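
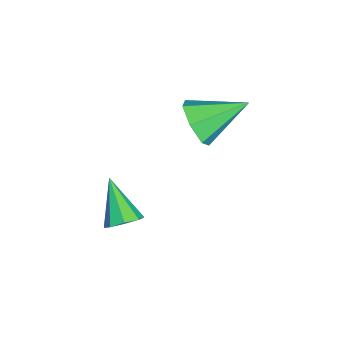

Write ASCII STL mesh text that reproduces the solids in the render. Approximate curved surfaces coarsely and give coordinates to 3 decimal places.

solid 
facet normal 0.221 -0.874 -0.433
outer loop
vertex -0.254 2.32 2.154
vertex -0.937 2.446 1.551
vertex -0.057 2.703 1.482
endloop
endfacet
facet normal 0.770 0.431 0.471
outer loop
vertex -0.254 2.32 2.154
vertex -0.057 2.703 1.482
vertex -1.343 4.054 2.349
endloop
endfacet
facet normal 0.221 -0.874 -0.433
outer loop
vertex -0.057 2.703 1.482
vertex -0.937 2.446 1.551
vertex -0.523 2.892 0.862
endloop
endfacet
facet normal 0.622 0.746 -0.240
outer loop
vertex -0.057 2.703 1.482
vertex -0.523 2.892 0.862
vertex -1.343 4.054 2.349
endloop
endfacet
facet normal 0.220 -0.874 -0.433
outer loop
vertex -0.523 2.892 0.862
vertex -0.937 2.446 1.551
vertex -1.301 2.746 0.761
endloop
endfacet
facet normal -0.062 0.770 -0.636
outer loop
vertex -0.523 2.892 0.862
vertex -1.301 2.746 0.761
vertex -1.343 4.054 2.349
endloop
endfacet
facet normal 0.219 -0.874 -0.433
outer loop
vertex -1.301 2.746 0.761
vertex -0.937 2.446 1.551
vertex -1.806 2.374 1.256
endloop
endfacet
facet normal -0.768 0.484 -0.419
outer loop
vertex -1.301 2.746 0.761
vertex -1.806 2.374 1.256
vertex -1.343 4.054 2.349
endloop
endfacet
facet normal 0.220 -0.874 -0.434
outer loop
vertex -1.806 2.374 1.256
vertex -0.937 2.446 1.551
vertex -1.656 2.056 1.972
endloop
endfacet
facet normal -0.963 0.104 0.248
outer loop
vertex -1.806 2.374 1.256
vertex -1.656 2.056 1.972
vertex -1.343 4.054 2.349
endloop
endfacet
facet normal 0.221 -0.874 -0.433
outer loop
vertex -1.656 2.056 1.972
vertex -0.937 2.446 1.551
vertex -0.966 2.032 2.372
endloop
endfacet
facet normal -0.502 -0.084 0.861
outer loop
vertex -1.656 2.056 1.972
vertex -0.966 2.032 2.372
vertex -1.343 4.054 2.349
endloop
endfacet
facet normal 0.221 -0.874 -0.433
outer loop
vertex -0.966 2.032 2.372
vertex -0.937 2.446 1.551
vertex -0.254 2.32 2.154
endloop
endfacet
facet normal 0.270 0.061 0.961
outer loop
vertex -0.966 2.032 2.372
vertex -0.254 2.32 2.154
vertex -1.343 4.054 2.349
endloop
endfacet
facet normal 0.658 0.342 -0.671
outer loop
vertex 1.027 -0.053 -2.117
vertex 0.559 0.33 -2.381
vertex 1.008 0.404 -1.903
endloop
endfacet
facet normal 0.486 -0.354 0.799
outer loop
vertex 1.027 -0.053 -2.117
vertex 1.008 0.404 -1.903
vertex -0.559 -0.25 -1.239
endloop
endfacet
facet normal 0.658 0.341 -0.671
outer loop
vertex 1.008 0.404 -1.903
vertex 0.559 0.33 -2.381
vertex 0.726 0.818 -1.969
endloop
endfacet
facet normal 0.254 0.319 0.913
outer loop
vertex 1.008 0.404 -1.903
vertex 0.726 0.818 -1.969
vertex -0.559 -0.25 -1.239
endloop
endfacet
facet normal 0.658 0.342 -0.671
outer loop
vertex 0.726 0.818 -1.969
vertex 0.559 0.33 -2.381
vertex 0.346 0.946 -2.276
endloop
endfacet
facet normal -0.257 0.737 0.625
outer loop
vertex 0.726 0.818 -1.969
vertex 0.346 0.946 -2.276
vertex -0.559 -0.25 -1.239
endloop
endfacet
facet normal 0.658 0.342 -0.671
outer loop
vertex 0.346 0.946 -2.276
vertex 0.559 0.33 -2.381
vertex 0.091 0.714 -2.644
endloop
endfacet
facet normal -0.747 0.656 0.104
outer loop
vertex 0.346 0.946 -2.276
vertex 0.091 0.714 -2.644
vertex -0.559 -0.25 -1.239
endloop
endfacet
facet normal 0.657 0.341 -0.672
outer loop
vertex 0.091 0.714 -2.644
vertex 0.559 0.33 -2.381
vertex 0.11 0.256 -2.858
endloop
endfacet
facet normal -0.930 0.123 -0.346
outer loop
vertex 0.091 0.714 -2.644
vertex 0.11 0.256 -2.858
vertex -0.559 -0.25 -1.239
endloop
endfacet
facet normal 0.657 0.343 -0.672
outer loop
vertex 0.11 0.256 -2.858
vertex 0.559 0.33 -2.381
vertex 0.392 -0.157 -2.793
endloop
endfacet
facet normal -0.698 -0.549 -0.460
outer loop
vertex 0.11 0.256 -2.858
vertex 0.392 -0.157 -2.793
vertex -0.559 -0.25 -1.239
endloop
endfacet
facet normal 0.658 0.342 -0.671
outer loop
vertex 0.392 -0.157 -2.793
vertex 0.559 0.33 -2.381
vertex 0.772 -0.286 -2.486
endloop
endfacet
facet normal -0.188 -0.967 -0.173
outer loop
vertex 0.392 -0.157 -2.793
vertex 0.772 -0.286 -2.486
vertex -0.559 -0.25 -1.239
endloop
endfacet
facet normal 0.658 0.342 -0.671
outer loop
vertex 0.772 -0.286 -2.486
vertex 0.559 0.33 -2.381
vertex 1.027 -0.053 -2.117
endloop
endfacet
facet normal 0.304 -0.886 0.350
outer loop
vertex 0.772 -0.286 -2.486
vertex 1.027 -0.053 -2.117
vertex -0.559 -0.25 -1.239
endloop
endfacet

endsolid


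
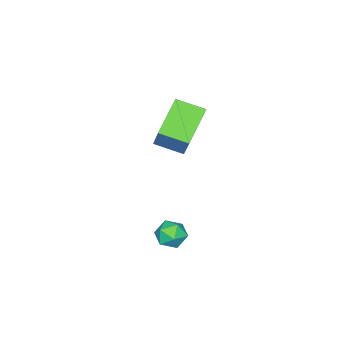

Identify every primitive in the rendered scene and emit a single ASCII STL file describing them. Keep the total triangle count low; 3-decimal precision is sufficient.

solid 
facet normal -0.392 -0.436 -0.810
outer loop
vertex -4.892 -1.462 3.061
vertex -5.403 -0.199 2.628
vertex -3.146 -1.111 2.026
endloop
endfacet
facet normal 0.357 -0.883 0.303
outer loop
vertex -2.437 -0.321 3.492
vertex -4.892 -1.462 3.061
vertex -3.146 -1.111 2.026
endloop
endfacet
facet normal -0.392 -0.436 -0.810
outer loop
vertex -3.146 -1.111 2.026
vertex -5.403 -0.199 2.628
vertex -3.657 0.152 1.593
endloop
endfacet
facet normal 0.848 0.171 -0.502
outer loop
vertex -3.657 0.152 1.593
vertex -2.437 -0.321 3.492
vertex -3.146 -1.111 2.026
endloop
endfacet
facet normal -0.848 -0.171 0.502
outer loop
vertex -4.892 -1.462 3.061
vertex -4.694 0.591 4.094
vertex -5.403 -0.199 2.628
endloop
endfacet
facet normal 0.357 -0.883 0.303
outer loop
vertex -4.183 -0.672 4.527
vertex -4.892 -1.462 3.061
vertex -2.437 -0.321 3.492
endloop
endfacet
facet normal -0.848 -0.171 0.502
outer loop
vertex -4.183 -0.672 4.527
vertex -4.694 0.591 4.094
vertex -4.892 -1.462 3.061
endloop
endfacet
facet normal -0.357 0.883 -0.303
outer loop
vertex -5.403 -0.199 2.628
vertex -4.694 0.591 4.094
vertex -3.657 0.152 1.593
endloop
endfacet
facet normal 0.848 0.171 -0.502
outer loop
vertex -2.948 0.942 3.059
vertex -2.437 -0.321 3.492
vertex -3.657 0.152 1.593
endloop
endfacet
facet normal -0.357 0.883 -0.303
outer loop
vertex -3.657 0.152 1.593
vertex -4.694 0.591 4.094
vertex -2.948 0.942 3.059
endloop
endfacet
facet normal 0.392 0.436 0.810
outer loop
vertex -2.948 0.942 3.059
vertex -4.183 -0.672 4.527
vertex -2.437 -0.321 3.492
endloop
endfacet
facet normal 0.392 0.436 0.810
outer loop
vertex -4.694 0.591 4.094
vertex -4.183 -0.672 4.527
vertex -2.948 0.942 3.059
endloop
endfacet
facet normal -0.593 0.586 0.552
outer loop
vertex 0.733 3.534 0.686
vertex 0.3 2.936 0.855
vertex 0.888 3.115 1.297
endloop
endfacet
facet normal 0.077 0.831 0.551
outer loop
vertex 0.733 3.534 0.686
vertex 0.888 3.115 1.297
vertex 1.45 3.358 0.852
endloop
endfacet
facet normal 0.264 0.956 -0.127
outer loop
vertex 0.733 3.534 0.686
vertex 1.45 3.358 0.852
vertex 1.21 3.329 0.135
endloop
endfacet
facet normal -0.290 0.788 -0.544
outer loop
vertex 0.733 3.534 0.686
vertex 1.21 3.329 0.135
vertex 0.499 3.069 0.137
endloop
endfacet
facet normal -0.820 0.559 -0.124
outer loop
vertex 0.733 3.534 0.686
vertex 0.499 3.069 0.137
vertex 0.3 2.936 0.855
endloop
endfacet
facet normal 0.501 0.317 0.806
outer loop
vertex 1.45 3.358 0.852
vertex 0.888 3.115 1.297
vertex 1.461 2.651 1.123
endloop
endfacet
facet normal -0.583 -0.081 0.808
outer loop
vertex 0.888 3.115 1.297
vertex 0.3 2.936 0.855
vertex 0.75 2.391 1.125
endloop
endfacet
facet normal -0.950 -0.125 -0.286
outer loop
vertex 0.3 2.936 0.855
vertex 0.499 3.069 0.137
vertex 0.51 2.362 0.408
endloop
endfacet
facet normal -0.093 0.247 -0.965
outer loop
vertex 0.499 3.069 0.137
vertex 1.21 3.329 0.135
vertex 1.072 2.605 -0.037
endloop
endfacet
facet normal 0.804 0.520 -0.290
outer loop
vertex 1.21 3.329 0.135
vertex 1.45 3.358 0.852
vertex 1.66 2.784 0.405
endloop
endfacet
facet normal 0.290 -0.788 0.544
outer loop
vertex 1.227 2.186 0.574
vertex 1.461 2.651 1.123
vertex 0.75 2.391 1.125
endloop
endfacet
facet normal -0.264 -0.956 0.127
outer loop
vertex 1.227 2.186 0.574
vertex 0.75 2.391 1.125
vertex 0.51 2.362 0.408
endloop
endfacet
facet normal -0.077 -0.831 -0.551
outer loop
vertex 1.227 2.186 0.574
vertex 0.51 2.362 0.408
vertex 1.072 2.605 -0.037
endloop
endfacet
facet normal 0.593 -0.586 -0.552
outer loop
vertex 1.227 2.186 0.574
vertex 1.072 2.605 -0.037
vertex 1.66 2.784 0.405
endloop
endfacet
facet normal 0.820 -0.559 0.124
outer loop
vertex 1.227 2.186 0.574
vertex 1.66 2.784 0.405
vertex 1.461 2.651 1.123
endloop
endfacet
facet normal 0.093 -0.247 0.965
outer loop
vertex 0.75 2.391 1.125
vertex 1.461 2.651 1.123
vertex 0.888 3.115 1.297
endloop
endfacet
facet normal -0.804 -0.520 0.290
outer loop
vertex 0.51 2.362 0.408
vertex 0.75 2.391 1.125
vertex 0.3 2.936 0.855
endloop
endfacet
facet normal -0.501 -0.317 -0.806
outer loop
vertex 1.072 2.605 -0.037
vertex 0.51 2.362 0.408
vertex 0.499 3.069 0.137
endloop
endfacet
facet normal 0.583 0.081 -0.808
outer loop
vertex 1.66 2.784 0.405
vertex 1.072 2.605 -0.037
vertex 1.21 3.329 0.135
endloop
endfacet
facet normal 0.950 0.125 0.286
outer loop
vertex 1.461 2.651 1.123
vertex 1.66 2.784 0.405
vertex 1.45 3.358 0.852
endloop
endfacet

endsolid


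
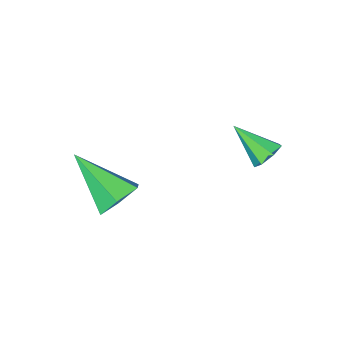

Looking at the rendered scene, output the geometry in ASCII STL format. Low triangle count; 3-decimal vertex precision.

solid 
facet normal -0.266 0.756 -0.598
outer loop
vertex -1.918 1.399 0.632
vertex -2.376 1.169 0.545
vertex -2.249 1.508 0.917
endloop
endfacet
facet normal 0.676 0.321 0.663
outer loop
vertex -1.918 1.399 0.632
vertex -2.249 1.508 0.917
vertex -2.024 0.171 1.335
endloop
endfacet
facet normal -0.265 0.756 -0.598
outer loop
vertex -2.249 1.508 0.917
vertex -2.376 1.169 0.545
vertex -2.676 1.362 0.922
endloop
endfacet
facet normal -0.086 0.284 0.955
outer loop
vertex -2.249 1.508 0.917
vertex -2.676 1.362 0.922
vertex -2.024 0.171 1.335
endloop
endfacet
facet normal -0.266 0.755 -0.599
outer loop
vertex -2.676 1.362 0.922
vertex -2.376 1.169 0.545
vertex -2.877 1.07 0.643
endloop
endfacet
facet normal -0.716 -0.156 0.680
outer loop
vertex -2.676 1.362 0.922
vertex -2.877 1.07 0.643
vertex -2.024 0.171 1.335
endloop
endfacet
facet normal -0.266 0.755 -0.600
outer loop
vertex -2.877 1.07 0.643
vertex -2.376 1.169 0.545
vertex -2.7 0.852 0.29
endloop
endfacet
facet normal -0.741 -0.670 0.042
outer loop
vertex -2.877 1.07 0.643
vertex -2.7 0.852 0.29
vertex -2.024 0.171 1.335
endloop
endfacet
facet normal -0.267 0.755 -0.600
outer loop
vertex -2.7 0.852 0.29
vertex -2.376 1.169 0.545
vertex -2.279 0.872 0.128
endloop
endfacet
facet normal -0.141 -0.869 -0.475
outer loop
vertex -2.7 0.852 0.29
vertex -2.279 0.872 0.128
vertex -2.024 0.171 1.335
endloop
endfacet
facet normal -0.266 0.755 -0.600
outer loop
vertex -2.279 0.872 0.128
vertex -2.376 1.169 0.545
vertex -1.931 1.116 0.281
endloop
endfacet
facet normal 0.635 -0.602 -0.484
outer loop
vertex -2.279 0.872 0.128
vertex -1.931 1.116 0.281
vertex -2.024 0.171 1.335
endloop
endfacet
facet normal -0.265 0.755 -0.599
outer loop
vertex -1.931 1.116 0.281
vertex -2.376 1.169 0.545
vertex -1.918 1.399 0.632
endloop
endfacet
facet normal 0.997 -0.073 0.022
outer loop
vertex -1.931 1.116 0.281
vertex -1.918 1.399 0.632
vertex -2.024 0.171 1.335
endloop
endfacet
facet normal -0.179 0.791 -0.585
outer loop
vertex 1.234 -1.458 -1.584
vertex 0.891 -1.113 -1.013
vertex 1.628 -1.023 -1.117
endloop
endfacet
facet normal 0.845 -0.442 -0.301
outer loop
vertex 1.234 -1.458 -1.584
vertex 1.628 -1.023 -1.117
vertex 1.229 -2.607 0.093
endloop
endfacet
facet normal -0.179 0.790 -0.586
outer loop
vertex 1.628 -1.023 -1.117
vertex 0.891 -1.113 -1.013
vertex 1.285 -0.678 -0.547
endloop
endfacet
facet normal 0.882 0.125 0.455
outer loop
vertex 1.628 -1.023 -1.117
vertex 1.285 -0.678 -0.547
vertex 1.229 -2.607 0.093
endloop
endfacet
facet normal -0.180 0.790 -0.586
outer loop
vertex 1.285 -0.678 -0.547
vertex 0.891 -1.113 -1.013
vertex 0.547 -0.768 -0.442
endloop
endfacet
facet normal 0.097 0.311 0.946
outer loop
vertex 1.285 -0.678 -0.547
vertex 0.547 -0.768 -0.442
vertex 1.229 -2.607 0.093
endloop
endfacet
facet normal -0.179 0.791 -0.586
outer loop
vertex 0.547 -0.768 -0.442
vertex 0.891 -1.113 -1.013
vertex 0.153 -1.203 -0.909
endloop
endfacet
facet normal -0.728 -0.072 0.681
outer loop
vertex 0.547 -0.768 -0.442
vertex 0.153 -1.203 -0.909
vertex 1.229 -2.607 0.093
endloop
endfacet
facet normal -0.179 0.791 -0.585
outer loop
vertex 0.153 -1.203 -0.909
vertex 0.891 -1.113 -1.013
vertex 0.496 -1.548 -1.48
endloop
endfacet
facet normal -0.766 -0.639 -0.074
outer loop
vertex 0.153 -1.203 -0.909
vertex 0.496 -1.548 -1.48
vertex 1.229 -2.607 0.093
endloop
endfacet
facet normal -0.179 0.791 -0.585
outer loop
vertex 0.496 -1.548 -1.48
vertex 0.891 -1.113 -1.013
vertex 1.234 -1.458 -1.584
endloop
endfacet
facet normal 0.021 -0.825 -0.565
outer loop
vertex 0.496 -1.548 -1.48
vertex 1.234 -1.458 -1.584
vertex 1.229 -2.607 0.093
endloop
endfacet

endsolid


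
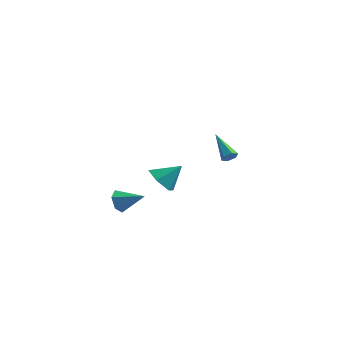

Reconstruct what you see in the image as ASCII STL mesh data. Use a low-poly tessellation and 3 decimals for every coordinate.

solid 
facet normal 0.598 -0.617 -0.512
outer loop
vertex 4.004 3.529 -1.105
vertex 3.557 3.302 -1.354
vertex 3.813 3.743 -1.586
endloop
endfacet
facet normal 0.575 0.808 0.131
outer loop
vertex 4.004 3.529 -1.105
vertex 3.813 3.743 -1.586
vertex 2.283 4.618 -0.266
endloop
endfacet
facet normal 0.598 -0.617 -0.512
outer loop
vertex 3.813 3.743 -1.586
vertex 3.557 3.302 -1.354
vertex 3.366 3.516 -1.835
endloop
endfacet
facet normal -0.067 0.794 -0.604
outer loop
vertex 3.813 3.743 -1.586
vertex 3.366 3.516 -1.835
vertex 2.283 4.618 -0.266
endloop
endfacet
facet normal 0.598 -0.617 -0.512
outer loop
vertex 3.366 3.516 -1.835
vertex 3.557 3.302 -1.354
vertex 3.11 3.075 -1.603
endloop
endfacet
facet normal -0.774 0.123 -0.621
outer loop
vertex 3.366 3.516 -1.835
vertex 3.11 3.075 -1.603
vertex 2.283 4.618 -0.266
endloop
endfacet
facet normal 0.598 -0.617 -0.511
outer loop
vertex 3.11 3.075 -1.603
vertex 3.557 3.302 -1.354
vertex 3.301 2.862 -1.122
endloop
endfacet
facet normal -0.840 -0.534 0.097
outer loop
vertex 3.11 3.075 -1.603
vertex 3.301 2.862 -1.122
vertex 2.283 4.618 -0.266
endloop
endfacet
facet normal 0.598 -0.617 -0.511
outer loop
vertex 3.301 2.862 -1.122
vertex 3.557 3.302 -1.354
vertex 3.748 3.089 -0.873
endloop
endfacet
facet normal -0.199 -0.520 0.831
outer loop
vertex 3.301 2.862 -1.122
vertex 3.748 3.089 -0.873
vertex 2.283 4.618 -0.266
endloop
endfacet
facet normal 0.598 -0.617 -0.511
outer loop
vertex 3.748 3.089 -0.873
vertex 3.557 3.302 -1.354
vertex 4.004 3.529 -1.105
endloop
endfacet
facet normal 0.509 0.151 0.848
outer loop
vertex 3.748 3.089 -0.873
vertex 4.004 3.529 -1.105
vertex 2.283 4.618 -0.266
endloop
endfacet
facet normal -0.667 -0.371 -0.646
outer loop
vertex 2.302 -4.986 0.182
vertex 1.606 -4.242 0.473
vertex 2.277 -4.057 -0.326
endloop
endfacet
facet normal 0.979 -0.076 -0.187
outer loop
vertex 2.302 -4.986 0.182
vertex 2.277 -4.057 -0.326
vertex 2.654 -3.658 1.487
endloop
endfacet
facet normal -0.667 -0.371 -0.646
outer loop
vertex 2.277 -4.057 -0.326
vertex 1.606 -4.242 0.473
vertex 1.581 -3.312 -0.036
endloop
endfacet
facet normal 0.641 0.711 -0.290
outer loop
vertex 2.277 -4.057 -0.326
vertex 1.581 -3.312 -0.036
vertex 2.654 -3.658 1.487
endloop
endfacet
facet normal -0.667 -0.371 -0.646
outer loop
vertex 1.581 -3.312 -0.036
vertex 1.606 -4.242 0.473
vertex 0.91 -3.497 0.764
endloop
endfacet
facet normal -0.003 0.975 0.223
outer loop
vertex 1.581 -3.312 -0.036
vertex 0.91 -3.497 0.764
vertex 2.654 -3.658 1.487
endloop
endfacet
facet normal -0.668 -0.372 -0.645
outer loop
vertex 0.91 -3.497 0.764
vertex 1.606 -4.242 0.473
vertex 0.936 -4.427 1.273
endloop
endfacet
facet normal -0.306 0.450 0.839
outer loop
vertex 0.91 -3.497 0.764
vertex 0.936 -4.427 1.273
vertex 2.654 -3.658 1.487
endloop
endfacet
facet normal -0.667 -0.372 -0.645
outer loop
vertex 0.936 -4.427 1.273
vertex 1.606 -4.242 0.473
vertex 1.632 -5.171 0.982
endloop
endfacet
facet normal 0.034 -0.337 0.941
outer loop
vertex 0.936 -4.427 1.273
vertex 1.632 -5.171 0.982
vertex 2.654 -3.658 1.487
endloop
endfacet
facet normal -0.667 -0.372 -0.645
outer loop
vertex 1.632 -5.171 0.982
vertex 1.606 -4.242 0.473
vertex 2.302 -4.986 0.182
endloop
endfacet
facet normal 0.676 -0.600 0.428
outer loop
vertex 1.632 -5.171 0.982
vertex 2.302 -4.986 0.182
vertex 2.654 -3.658 1.487
endloop
endfacet
facet normal -0.917 -0.017 -0.398
outer loop
vertex -0.821 -3.94 -2.778
vertex -1.13 -3.644 -2.078
vertex -0.884 -3.13 -2.668
endloop
endfacet
facet normal 0.714 0.148 -0.684
outer loop
vertex -0.821 -3.94 -2.778
vertex -0.884 -3.13 -2.668
vertex 0.43 -3.616 -1.402
endloop
endfacet
facet normal -0.918 -0.016 -0.397
outer loop
vertex -0.884 -3.13 -2.668
vertex -1.13 -3.644 -2.078
vertex -1.192 -2.834 -1.968
endloop
endfacet
facet normal 0.473 0.867 -0.158
outer loop
vertex -0.884 -3.13 -2.668
vertex -1.192 -2.834 -1.968
vertex 0.43 -3.616 -1.402
endloop
endfacet
facet normal -0.918 -0.016 -0.397
outer loop
vertex -1.192 -2.834 -1.968
vertex -1.13 -3.644 -2.078
vertex -1.438 -3.348 -1.378
endloop
endfacet
facet normal 0.113 0.725 0.679
outer loop
vertex -1.192 -2.834 -1.968
vertex -1.438 -3.348 -1.378
vertex 0.43 -3.616 -1.402
endloop
endfacet
facet normal -0.918 -0.016 -0.397
outer loop
vertex -1.438 -3.348 -1.378
vertex -1.13 -3.644 -2.078
vertex -1.376 -4.158 -1.488
endloop
endfacet
facet normal -0.007 -0.135 0.991
outer loop
vertex -1.438 -3.348 -1.378
vertex -1.376 -4.158 -1.488
vertex 0.43 -3.616 -1.402
endloop
endfacet
facet normal -0.917 -0.017 -0.398
outer loop
vertex -1.376 -4.158 -1.488
vertex -1.13 -3.644 -2.078
vertex -1.067 -4.454 -2.188
endloop
endfacet
facet normal 0.234 -0.854 0.465
outer loop
vertex -1.376 -4.158 -1.488
vertex -1.067 -4.454 -2.188
vertex 0.43 -3.616 -1.402
endloop
endfacet
facet normal -0.917 -0.017 -0.398
outer loop
vertex -1.067 -4.454 -2.188
vertex -1.13 -3.644 -2.078
vertex -0.821 -3.94 -2.778
endloop
endfacet
facet normal 0.595 -0.712 -0.373
outer loop
vertex -1.067 -4.454 -2.188
vertex -0.821 -3.94 -2.778
vertex 0.43 -3.616 -1.402
endloop
endfacet

endsolid


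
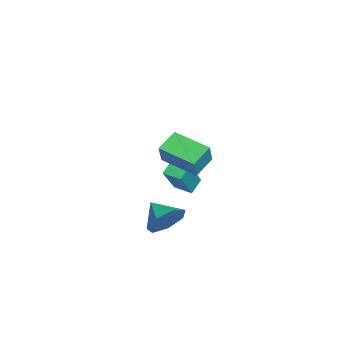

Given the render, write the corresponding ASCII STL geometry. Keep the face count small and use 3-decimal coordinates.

solid 
facet normal 0.726 0.492 -0.481
outer loop
vertex 4.286 -4.018 -0.957
vertex 3.627 -3.57 -1.493
vertex 4.0 -3.297 -0.651
endloop
endfacet
facet normal 0.081 -0.362 0.929
outer loop
vertex 4.286 -4.018 -0.957
vertex 4.0 -3.297 -0.651
vertex 2.713 -4.19 -0.887
endloop
endfacet
facet normal 0.725 0.492 -0.481
outer loop
vertex 4.0 -3.297 -0.651
vertex 3.627 -3.57 -1.493
vertex 3.433 -2.782 -0.979
endloop
endfacet
facet normal -0.325 0.226 0.918
outer loop
vertex 4.0 -3.297 -0.651
vertex 3.433 -2.782 -0.979
vertex 2.713 -4.19 -0.887
endloop
endfacet
facet normal 0.726 0.492 -0.481
outer loop
vertex 3.433 -2.782 -0.979
vertex 3.627 -3.57 -1.493
vertex 3.012 -2.86 -1.694
endloop
endfacet
facet normal -0.796 0.435 0.421
outer loop
vertex 3.433 -2.782 -0.979
vertex 3.012 -2.86 -1.694
vertex 2.713 -4.19 -0.887
endloop
endfacet
facet normal 0.726 0.493 -0.480
outer loop
vertex 3.012 -2.86 -1.694
vertex 3.627 -3.57 -1.493
vertex 3.055 -3.472 -2.257
endloop
endfacet
facet normal -0.976 0.105 -0.189
outer loop
vertex 3.012 -2.86 -1.694
vertex 3.055 -3.472 -2.257
vertex 2.713 -4.19 -0.887
endloop
endfacet
facet normal 0.726 0.492 -0.480
outer loop
vertex 3.055 -3.472 -2.257
vertex 3.627 -3.57 -1.493
vertex 3.528 -4.158 -2.245
endloop
endfacet
facet normal -0.731 -0.512 -0.451
outer loop
vertex 3.055 -3.472 -2.257
vertex 3.528 -4.158 -2.245
vertex 2.713 -4.19 -0.887
endloop
endfacet
facet normal 0.725 0.493 -0.481
outer loop
vertex 3.528 -4.158 -2.245
vertex 3.627 -3.57 -1.493
vertex 4.076 -4.4 -1.667
endloop
endfacet
facet normal -0.244 -0.955 -0.169
outer loop
vertex 3.528 -4.158 -2.245
vertex 4.076 -4.4 -1.667
vertex 2.713 -4.19 -0.887
endloop
endfacet
facet normal 0.726 0.493 -0.480
outer loop
vertex 4.076 -4.4 -1.667
vertex 3.627 -3.57 -1.493
vertex 4.286 -4.018 -0.957
endloop
endfacet
facet normal 0.117 -0.889 0.444
outer loop
vertex 4.076 -4.4 -1.667
vertex 4.286 -4.018 -0.957
vertex 2.713 -4.19 -0.887
endloop
endfacet
facet normal -0.557 -0.819 0.137
outer loop
vertex -1.018 -3.516 -1.189
vertex -1.526 -3.078 -0.635
vertex -2.24 -2.947 -2.76
endloop
endfacet
facet normal 0.584 -0.504 -0.637
outer loop
vertex -1.734 -2.202 -2.885
vertex -1.018 -3.516 -1.189
vertex -2.24 -2.947 -2.76
endloop
endfacet
facet normal -0.556 -0.820 0.136
outer loop
vertex -2.24 -2.947 -2.76
vertex -1.526 -3.078 -0.635
vertex -2.749 -2.51 -2.206
endloop
endfacet
facet normal -0.591 0.274 -0.759
outer loop
vertex -2.749 -2.51 -2.206
vertex -1.734 -2.202 -2.885
vertex -2.24 -2.947 -2.76
endloop
endfacet
facet normal 0.591 -0.274 0.759
outer loop
vertex -1.018 -3.516 -1.189
vertex -1.02 -2.333 -0.76
vertex -1.526 -3.078 -0.635
endloop
endfacet
facet normal 0.584 -0.504 -0.637
outer loop
vertex -0.511 -2.77 -1.314
vertex -1.018 -3.516 -1.189
vertex -1.734 -2.202 -2.885
endloop
endfacet
facet normal 0.591 -0.274 0.759
outer loop
vertex -0.511 -2.77 -1.314
vertex -1.02 -2.333 -0.76
vertex -1.018 -3.516 -1.189
endloop
endfacet
facet normal -0.584 0.504 0.637
outer loop
vertex -1.526 -3.078 -0.635
vertex -1.02 -2.333 -0.76
vertex -2.749 -2.51 -2.206
endloop
endfacet
facet normal -0.591 0.274 -0.759
outer loop
vertex -2.242 -1.764 -2.331
vertex -1.734 -2.202 -2.885
vertex -2.749 -2.51 -2.206
endloop
endfacet
facet normal -0.584 0.504 0.637
outer loop
vertex -2.749 -2.51 -2.206
vertex -1.02 -2.333 -0.76
vertex -2.242 -1.764 -2.331
endloop
endfacet
facet normal 0.557 0.819 -0.137
outer loop
vertex -2.242 -1.764 -2.331
vertex -0.511 -2.77 -1.314
vertex -1.734 -2.202 -2.885
endloop
endfacet
facet normal 0.556 0.820 -0.136
outer loop
vertex -1.02 -2.333 -0.76
vertex -0.511 -2.77 -1.314
vertex -2.242 -1.764 -2.331
endloop
endfacet
facet normal -0.623 0.602 0.500
outer loop
vertex 2.676 -3.19 3.228
vertex 3.651 -1.817 2.789
vertex 1.999 -3.037 2.2
endloop
endfacet
facet normal -0.561 -0.789 0.252
outer loop
vertex 2.709 -3.723 1.631
vertex 2.676 -3.19 3.228
vertex 1.999 -3.037 2.2
endloop
endfacet
facet normal -0.623 0.602 0.500
outer loop
vertex 1.999 -3.037 2.2
vertex 3.651 -1.817 2.789
vertex 2.974 -1.664 1.762
endloop
endfacet
facet normal -0.546 0.123 -0.829
outer loop
vertex 2.974 -1.664 1.762
vertex 2.709 -3.723 1.631
vertex 1.999 -3.037 2.2
endloop
endfacet
facet normal 0.546 -0.123 0.829
outer loop
vertex 2.676 -3.19 3.228
vertex 4.361 -2.503 2.22
vertex 3.651 -1.817 2.789
endloop
endfacet
facet normal -0.560 -0.789 0.252
outer loop
vertex 3.386 -3.876 2.658
vertex 2.676 -3.19 3.228
vertex 2.709 -3.723 1.631
endloop
endfacet
facet normal 0.546 -0.123 0.829
outer loop
vertex 3.386 -3.876 2.658
vertex 4.361 -2.503 2.22
vertex 2.676 -3.19 3.228
endloop
endfacet
facet normal 0.560 0.789 -0.252
outer loop
vertex 3.651 -1.817 2.789
vertex 4.361 -2.503 2.22
vertex 2.974 -1.664 1.762
endloop
endfacet
facet normal -0.546 0.123 -0.829
outer loop
vertex 3.684 -2.35 1.192
vertex 2.709 -3.723 1.631
vertex 2.974 -1.664 1.762
endloop
endfacet
facet normal 0.560 0.789 -0.252
outer loop
vertex 2.974 -1.664 1.762
vertex 4.361 -2.503 2.22
vertex 3.684 -2.35 1.192
endloop
endfacet
facet normal 0.623 -0.602 -0.500
outer loop
vertex 3.684 -2.35 1.192
vertex 3.386 -3.876 2.658
vertex 2.709 -3.723 1.631
endloop
endfacet
facet normal 0.623 -0.602 -0.500
outer loop
vertex 4.361 -2.503 2.22
vertex 3.386 -3.876 2.658
vertex 3.684 -2.35 1.192
endloop
endfacet

endsolid


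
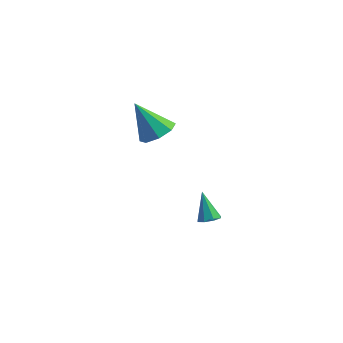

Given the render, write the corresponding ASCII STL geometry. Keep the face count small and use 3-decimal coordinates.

solid 
facet normal 0.557 0.061 -0.828
outer loop
vertex -2.612 -1.794 3.479
vertex -3.22 -2.369 3.028
vertex -3.146 -1.429 3.147
endloop
endfacet
facet normal 0.133 0.766 0.629
outer loop
vertex -2.612 -1.794 3.479
vertex -3.146 -1.429 3.147
vertex -4.34 -2.491 4.692
endloop
endfacet
facet normal 0.557 0.061 -0.828
outer loop
vertex -3.146 -1.429 3.147
vertex -3.22 -2.369 3.028
vertex -3.723 -1.614 2.745
endloop
endfacet
facet normal -0.447 0.860 0.246
outer loop
vertex -3.146 -1.429 3.147
vertex -3.723 -1.614 2.745
vertex -4.34 -2.491 4.692
endloop
endfacet
facet normal 0.557 0.061 -0.828
outer loop
vertex -3.723 -1.614 2.745
vertex -3.22 -2.369 3.028
vertex -4.005 -2.241 2.509
endloop
endfacet
facet normal -0.896 0.436 -0.088
outer loop
vertex -3.723 -1.614 2.745
vertex -4.005 -2.241 2.509
vertex -4.34 -2.491 4.692
endloop
endfacet
facet normal 0.557 0.062 -0.828
outer loop
vertex -4.005 -2.241 2.509
vertex -3.22 -2.369 3.028
vertex -3.828 -2.943 2.576
endloop
endfacet
facet normal -0.951 -0.256 -0.175
outer loop
vertex -4.005 -2.241 2.509
vertex -3.828 -2.943 2.576
vertex -4.34 -2.491 4.692
endloop
endfacet
facet normal 0.558 0.061 -0.828
outer loop
vertex -3.828 -2.943 2.576
vertex -3.22 -2.369 3.028
vertex -3.294 -3.308 2.909
endloop
endfacet
facet normal -0.578 -0.815 0.034
outer loop
vertex -3.828 -2.943 2.576
vertex -3.294 -3.308 2.909
vertex -4.34 -2.491 4.692
endloop
endfacet
facet normal 0.556 0.061 -0.829
outer loop
vertex -3.294 -3.308 2.909
vertex -3.22 -2.369 3.028
vertex -2.717 -3.123 3.31
endloop
endfacet
facet normal 0.001 -0.909 0.417
outer loop
vertex -3.294 -3.308 2.909
vertex -2.717 -3.123 3.31
vertex -4.34 -2.491 4.692
endloop
endfacet
facet normal 0.557 0.062 -0.828
outer loop
vertex -2.717 -3.123 3.31
vertex -3.22 -2.369 3.028
vertex -2.435 -2.496 3.547
endloop
endfacet
facet normal 0.449 -0.486 0.750
outer loop
vertex -2.717 -3.123 3.31
vertex -2.435 -2.496 3.547
vertex -4.34 -2.491 4.692
endloop
endfacet
facet normal 0.557 0.060 -0.828
outer loop
vertex -2.435 -2.496 3.547
vertex -3.22 -2.369 3.028
vertex -2.612 -1.794 3.479
endloop
endfacet
facet normal 0.504 0.208 0.838
outer loop
vertex -2.435 -2.496 3.547
vertex -2.612 -1.794 3.479
vertex -4.34 -2.491 4.692
endloop
endfacet
facet normal 0.407 -0.307 -0.860
outer loop
vertex -0.438 -2.085 -2.333
vertex -0.847 -1.784 -2.634
vertex -0.309 -1.662 -2.423
endloop
endfacet
facet normal 0.689 -0.056 0.723
outer loop
vertex -0.438 -2.085 -2.333
vertex -0.309 -1.662 -2.423
vertex -1.493 -1.296 -1.266
endloop
endfacet
facet normal 0.407 -0.308 -0.860
outer loop
vertex -0.309 -1.662 -2.423
vertex -0.847 -1.784 -2.634
vertex -0.495 -1.31 -2.637
endloop
endfacet
facet normal 0.639 0.617 0.459
outer loop
vertex -0.309 -1.662 -2.423
vertex -0.495 -1.31 -2.637
vertex -1.493 -1.296 -1.266
endloop
endfacet
facet normal 0.407 -0.308 -0.860
outer loop
vertex -0.495 -1.31 -2.637
vertex -0.847 -1.784 -2.634
vertex -0.887 -1.236 -2.849
endloop
endfacet
facet normal 0.138 0.986 0.090
outer loop
vertex -0.495 -1.31 -2.637
vertex -0.887 -1.236 -2.849
vertex -1.493 -1.296 -1.266
endloop
endfacet
facet normal 0.407 -0.308 -0.860
outer loop
vertex -0.887 -1.236 -2.849
vertex -0.847 -1.784 -2.634
vertex -1.255 -1.483 -2.935
endloop
endfacet
facet normal -0.522 0.836 -0.168
outer loop
vertex -0.887 -1.236 -2.849
vertex -1.255 -1.483 -2.935
vertex -1.493 -1.296 -1.266
endloop
endfacet
facet normal 0.406 -0.309 -0.860
outer loop
vertex -1.255 -1.483 -2.935
vertex -0.847 -1.784 -2.634
vertex -1.384 -1.906 -2.844
endloop
endfacet
facet normal -0.953 0.255 -0.164
outer loop
vertex -1.255 -1.483 -2.935
vertex -1.384 -1.906 -2.844
vertex -1.493 -1.296 -1.266
endloop
endfacet
facet normal 0.406 -0.306 -0.861
outer loop
vertex -1.384 -1.906 -2.844
vertex -0.847 -1.784 -2.634
vertex -1.198 -2.258 -2.631
endloop
endfacet
facet normal -0.903 -0.417 0.099
outer loop
vertex -1.384 -1.906 -2.844
vertex -1.198 -2.258 -2.631
vertex -1.493 -1.296 -1.266
endloop
endfacet
facet normal 0.407 -0.307 -0.860
outer loop
vertex -1.198 -2.258 -2.631
vertex -0.847 -1.784 -2.634
vertex -0.806 -2.332 -2.419
endloop
endfacet
facet normal -0.402 -0.787 0.468
outer loop
vertex -1.198 -2.258 -2.631
vertex -0.806 -2.332 -2.419
vertex -1.493 -1.296 -1.266
endloop
endfacet
facet normal 0.407 -0.307 -0.860
outer loop
vertex -0.806 -2.332 -2.419
vertex -0.847 -1.784 -2.634
vertex -0.438 -2.085 -2.333
endloop
endfacet
facet normal 0.258 -0.637 0.726
outer loop
vertex -0.806 -2.332 -2.419
vertex -0.438 -2.085 -2.333
vertex -1.493 -1.296 -1.266
endloop
endfacet

endsolid


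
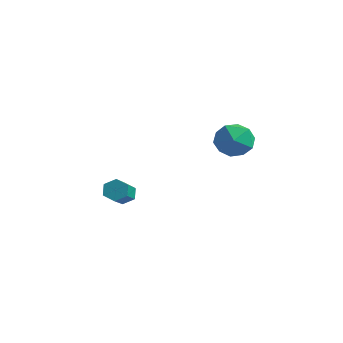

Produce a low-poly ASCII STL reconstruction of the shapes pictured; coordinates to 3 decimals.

solid 
facet normal -0.479 0.718 -0.505
outer loop
vertex -0.938 -1.127 -4.081
vertex -1.285 -1.557 -4.363
vertex -1.475 -1.307 -3.828
endloop
endfacet
facet normal 0.146 0.632 0.761
outer loop
vertex -0.938 -1.127 -4.081
vertex -1.475 -1.307 -3.828
vertex 0.052 -2.614 -3.035
endloop
endfacet
facet normal 0.147 0.633 0.760
outer loop
vertex 0.052 -2.614 -3.035
vertex -1.475 -1.307 -3.828
vertex -0.484 -2.794 -2.782
endloop
endfacet
facet normal 0.479 -0.719 0.504
outer loop
vertex 0.052 -2.614 -3.035
vertex -0.484 -2.794 -2.782
vertex -0.295 -3.043 -3.317
endloop
endfacet
facet normal -0.478 0.719 -0.505
outer loop
vertex -1.475 -1.307 -3.828
vertex -1.285 -1.557 -4.363
vertex -1.822 -1.736 -4.11
endloop
endfacet
facet normal -0.677 0.065 0.734
outer loop
vertex -1.475 -1.307 -3.828
vertex -1.822 -1.736 -4.11
vertex -0.484 -2.794 -2.782
endloop
endfacet
facet normal -0.677 0.065 0.734
outer loop
vertex -0.484 -2.794 -2.782
vertex -1.822 -1.736 -4.11
vertex -0.831 -3.223 -3.064
endloop
endfacet
facet normal 0.479 -0.719 0.504
outer loop
vertex -0.484 -2.794 -2.782
vertex -0.831 -3.223 -3.064
vertex -0.295 -3.043 -3.317
endloop
endfacet
facet normal -0.478 0.719 -0.505
outer loop
vertex -1.822 -1.736 -4.11
vertex -1.285 -1.557 -4.363
vertex -1.632 -1.986 -4.645
endloop
endfacet
facet normal -0.823 -0.567 -0.027
outer loop
vertex -1.822 -1.736 -4.11
vertex -1.632 -1.986 -4.645
vertex -0.831 -3.223 -3.064
endloop
endfacet
facet normal -0.824 -0.567 -0.026
outer loop
vertex -0.831 -3.223 -3.064
vertex -1.632 -1.986 -4.645
vertex -0.642 -3.473 -3.599
endloop
endfacet
facet normal 0.479 -0.718 0.505
outer loop
vertex -0.831 -3.223 -3.064
vertex -0.642 -3.473 -3.599
vertex -0.295 -3.043 -3.317
endloop
endfacet
facet normal -0.479 0.719 -0.504
outer loop
vertex -1.632 -1.986 -4.645
vertex -1.285 -1.557 -4.363
vertex -1.096 -1.806 -4.898
endloop
endfacet
facet normal -0.147 -0.633 -0.761
outer loop
vertex -1.632 -1.986 -4.645
vertex -1.096 -1.806 -4.898
vertex -0.642 -3.473 -3.599
endloop
endfacet
facet normal -0.146 -0.633 -0.761
outer loop
vertex -0.642 -3.473 -3.599
vertex -1.096 -1.806 -4.898
vertex -0.105 -3.293 -3.852
endloop
endfacet
facet normal 0.479 -0.718 0.505
outer loop
vertex -0.642 -3.473 -3.599
vertex -0.105 -3.293 -3.852
vertex -0.295 -3.043 -3.317
endloop
endfacet
facet normal -0.479 0.719 -0.504
outer loop
vertex -1.096 -1.806 -4.898
vertex -1.285 -1.557 -4.363
vertex -0.749 -1.377 -4.616
endloop
endfacet
facet normal 0.677 -0.065 -0.734
outer loop
vertex -1.096 -1.806 -4.898
vertex -0.749 -1.377 -4.616
vertex -0.105 -3.293 -3.852
endloop
endfacet
facet normal 0.677 -0.065 -0.734
outer loop
vertex -0.105 -3.293 -3.852
vertex -0.749 -1.377 -4.616
vertex 0.242 -2.864 -3.57
endloop
endfacet
facet normal 0.478 -0.719 0.505
outer loop
vertex -0.105 -3.293 -3.852
vertex 0.242 -2.864 -3.57
vertex -0.295 -3.043 -3.317
endloop
endfacet
facet normal -0.479 0.718 -0.505
outer loop
vertex -0.749 -1.377 -4.616
vertex -1.285 -1.557 -4.363
vertex -0.938 -1.127 -4.081
endloop
endfacet
facet normal 0.823 0.567 0.026
outer loop
vertex -0.749 -1.377 -4.616
vertex -0.938 -1.127 -4.081
vertex 0.242 -2.864 -3.57
endloop
endfacet
facet normal 0.823 0.567 0.027
outer loop
vertex 0.242 -2.864 -3.57
vertex -0.938 -1.127 -4.081
vertex 0.052 -2.614 -3.035
endloop
endfacet
facet normal 0.478 -0.719 0.505
outer loop
vertex 0.242 -2.864 -3.57
vertex 0.052 -2.614 -3.035
vertex -0.295 -3.043 -3.317
endloop
endfacet
facet normal -0.008 0.258 0.966
outer loop
vertex 0.842 3.77 -1.071
vertex 0.985 2.703 -0.785
vertex 1.871 3.358 -0.952
endloop
endfacet
facet normal 0.250 0.787 0.564
outer loop
vertex 0.842 3.77 -1.071
vertex 1.871 3.358 -0.952
vertex 1.639 4.041 -1.802
endloop
endfacet
facet normal -0.249 0.965 0.086
outer loop
vertex 0.842 3.77 -1.071
vertex 1.639 4.041 -1.802
vertex 0.61 3.807 -2.161
endloop
endfacet
facet normal -0.816 0.545 0.192
outer loop
vertex 0.842 3.77 -1.071
vertex 0.61 3.807 -2.161
vertex 0.206 2.98 -1.532
endloop
endfacet
facet normal -0.668 0.108 0.736
outer loop
vertex 0.842 3.77 -1.071
vertex 0.206 2.98 -1.532
vertex 0.985 2.703 -0.785
endloop
endfacet
facet normal 0.817 0.537 0.209
outer loop
vertex 1.639 4.041 -1.802
vertex 1.871 3.358 -0.952
vertex 2.274 3.14 -1.968
endloop
endfacet
facet normal 0.398 -0.319 0.860
outer loop
vertex 1.871 3.358 -0.952
vertex 0.985 2.703 -0.785
vertex 1.87 2.313 -1.339
endloop
endfacet
facet normal -0.668 -0.561 0.489
outer loop
vertex 0.985 2.703 -0.785
vertex 0.206 2.98 -1.532
vertex 0.841 2.079 -1.698
endloop
endfacet
facet normal -0.908 0.146 -0.392
outer loop
vertex 0.206 2.98 -1.532
vertex 0.61 3.807 -2.161
vertex 0.609 2.762 -2.548
endloop
endfacet
facet normal 0.010 0.825 -0.565
outer loop
vertex 0.61 3.807 -2.161
vertex 1.639 4.041 -1.802
vertex 1.495 3.417 -2.715
endloop
endfacet
facet normal 0.816 -0.545 -0.192
outer loop
vertex 1.638 2.35 -2.429
vertex 2.274 3.14 -1.968
vertex 1.87 2.313 -1.339
endloop
endfacet
facet normal 0.249 -0.965 -0.086
outer loop
vertex 1.638 2.35 -2.429
vertex 1.87 2.313 -1.339
vertex 0.841 2.079 -1.698
endloop
endfacet
facet normal -0.250 -0.787 -0.564
outer loop
vertex 1.638 2.35 -2.429
vertex 0.841 2.079 -1.698
vertex 0.609 2.762 -2.548
endloop
endfacet
facet normal 0.008 -0.258 -0.966
outer loop
vertex 1.638 2.35 -2.429
vertex 0.609 2.762 -2.548
vertex 1.495 3.417 -2.715
endloop
endfacet
facet normal 0.668 -0.108 -0.736
outer loop
vertex 1.638 2.35 -2.429
vertex 1.495 3.417 -2.715
vertex 2.274 3.14 -1.968
endloop
endfacet
facet normal 0.908 -0.146 0.392
outer loop
vertex 1.87 2.313 -1.339
vertex 2.274 3.14 -1.968
vertex 1.871 3.358 -0.952
endloop
endfacet
facet normal -0.010 -0.825 0.565
outer loop
vertex 0.841 2.079 -1.698
vertex 1.87 2.313 -1.339
vertex 0.985 2.703 -0.785
endloop
endfacet
facet normal -0.817 -0.537 -0.209
outer loop
vertex 0.609 2.762 -2.548
vertex 0.841 2.079 -1.698
vertex 0.206 2.98 -1.532
endloop
endfacet
facet normal -0.398 0.319 -0.860
outer loop
vertex 1.495 3.417 -2.715
vertex 0.609 2.762 -2.548
vertex 0.61 3.807 -2.161
endloop
endfacet
facet normal 0.668 0.561 -0.489
outer loop
vertex 2.274 3.14 -1.968
vertex 1.495 3.417 -2.715
vertex 1.639 4.041 -1.802
endloop
endfacet

endsolid


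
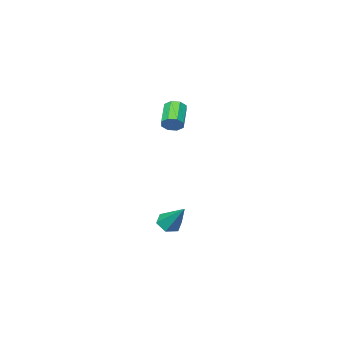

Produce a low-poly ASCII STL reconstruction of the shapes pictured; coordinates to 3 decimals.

solid 
facet normal -0.062 -0.674 -0.736
outer loop
vertex 3.415 -2.829 -4.227
vertex 2.673 -2.624 -4.352
vertex 3.247 -2.26 -4.734
endloop
endfacet
facet normal 0.948 0.315 0.039
outer loop
vertex 3.415 -2.829 -4.227
vertex 3.247 -2.26 -4.734
vertex 2.807 -1.176 -2.768
endloop
endfacet
facet normal -0.063 -0.674 -0.736
outer loop
vertex 3.247 -2.26 -4.734
vertex 2.673 -2.624 -4.352
vertex 2.505 -2.055 -4.858
endloop
endfacet
facet normal 0.306 0.861 -0.406
outer loop
vertex 3.247 -2.26 -4.734
vertex 2.505 -2.055 -4.858
vertex 2.807 -1.176 -2.768
endloop
endfacet
facet normal -0.062 -0.673 -0.737
outer loop
vertex 2.505 -2.055 -4.858
vertex 2.673 -2.624 -4.352
vertex 1.93 -2.42 -4.476
endloop
endfacet
facet normal -0.624 0.748 -0.225
outer loop
vertex 2.505 -2.055 -4.858
vertex 1.93 -2.42 -4.476
vertex 2.807 -1.176 -2.768
endloop
endfacet
facet normal -0.062 -0.674 -0.736
outer loop
vertex 1.93 -2.42 -4.476
vertex 2.673 -2.624 -4.352
vertex 2.099 -2.989 -3.969
endloop
endfacet
facet normal -0.911 0.089 0.403
outer loop
vertex 1.93 -2.42 -4.476
vertex 2.099 -2.989 -3.969
vertex 2.807 -1.176 -2.768
endloop
endfacet
facet normal -0.062 -0.674 -0.736
outer loop
vertex 2.099 -2.989 -3.969
vertex 2.673 -2.624 -4.352
vertex 2.841 -3.193 -3.845
endloop
endfacet
facet normal -0.267 -0.457 0.848
outer loop
vertex 2.099 -2.989 -3.969
vertex 2.841 -3.193 -3.845
vertex 2.807 -1.176 -2.768
endloop
endfacet
facet normal -0.062 -0.674 -0.736
outer loop
vertex 2.841 -3.193 -3.845
vertex 2.673 -2.624 -4.352
vertex 3.415 -2.829 -4.227
endloop
endfacet
facet normal 0.662 -0.344 0.666
outer loop
vertex 2.841 -3.193 -3.845
vertex 3.415 -2.829 -4.227
vertex 2.807 -1.176 -2.768
endloop
endfacet
facet normal 0.638 0.587 -0.498
outer loop
vertex 2.798 -3.107 3.22
vertex 2.29 -2.771 2.965
vertex 2.661 -2.715 3.507
endloop
endfacet
facet normal 0.720 -0.228 0.655
outer loop
vertex 2.798 -3.107 3.22
vertex 2.661 -2.715 3.507
vertex 1.758 -4.064 4.031
endloop
endfacet
facet normal 0.720 -0.228 0.655
outer loop
vertex 1.758 -4.064 4.031
vertex 2.661 -2.715 3.507
vertex 1.621 -3.672 4.318
endloop
endfacet
facet normal -0.638 -0.587 0.498
outer loop
vertex 1.758 -4.064 4.031
vertex 1.621 -3.672 4.318
vertex 1.25 -3.729 3.775
endloop
endfacet
facet normal 0.638 0.588 -0.497
outer loop
vertex 2.661 -2.715 3.507
vertex 2.29 -2.771 2.965
vertex 2.307 -2.356 3.477
endloop
endfacet
facet normal 0.319 0.387 0.865
outer loop
vertex 2.661 -2.715 3.507
vertex 2.307 -2.356 3.477
vertex 1.621 -3.672 4.318
endloop
endfacet
facet normal 0.319 0.387 0.865
outer loop
vertex 1.621 -3.672 4.318
vertex 2.307 -2.356 3.477
vertex 1.267 -3.313 4.288
endloop
endfacet
facet normal -0.638 -0.588 0.498
outer loop
vertex 1.621 -3.672 4.318
vertex 1.267 -3.313 4.288
vertex 1.25 -3.729 3.775
endloop
endfacet
facet normal 0.639 0.587 -0.497
outer loop
vertex 2.307 -2.356 3.477
vertex 2.29 -2.771 2.965
vertex 1.943 -2.24 3.146
endloop
endfacet
facet normal -0.270 0.776 0.569
outer loop
vertex 2.307 -2.356 3.477
vertex 1.943 -2.24 3.146
vertex 1.267 -3.313 4.288
endloop
endfacet
facet normal -0.272 0.776 0.569
outer loop
vertex 1.267 -3.313 4.288
vertex 1.943 -2.24 3.146
vertex 0.903 -3.198 3.957
endloop
endfacet
facet normal -0.638 -0.588 0.498
outer loop
vertex 1.267 -3.313 4.288
vertex 0.903 -3.198 3.957
vertex 1.25 -3.729 3.775
endloop
endfacet
facet normal 0.638 0.587 -0.498
outer loop
vertex 1.943 -2.24 3.146
vertex 2.29 -2.771 2.965
vertex 1.782 -2.436 2.709
endloop
endfacet
facet normal -0.701 0.710 -0.060
outer loop
vertex 1.943 -2.24 3.146
vertex 1.782 -2.436 2.709
vertex 0.903 -3.198 3.957
endloop
endfacet
facet normal -0.701 0.711 -0.059
outer loop
vertex 0.903 -3.198 3.957
vertex 1.782 -2.436 2.709
vertex 0.742 -3.393 3.52
endloop
endfacet
facet normal -0.638 -0.588 0.497
outer loop
vertex 0.903 -3.198 3.957
vertex 0.742 -3.393 3.52
vertex 1.25 -3.729 3.775
endloop
endfacet
facet normal 0.638 0.587 -0.498
outer loop
vertex 1.782 -2.436 2.709
vertex 2.29 -2.771 2.965
vertex 1.919 -2.828 2.422
endloop
endfacet
facet normal -0.720 0.228 -0.655
outer loop
vertex 1.782 -2.436 2.709
vertex 1.919 -2.828 2.422
vertex 0.742 -3.393 3.52
endloop
endfacet
facet normal -0.720 0.228 -0.655
outer loop
vertex 0.742 -3.393 3.52
vertex 1.919 -2.828 2.422
vertex 0.879 -3.785 3.233
endloop
endfacet
facet normal -0.638 -0.587 0.498
outer loop
vertex 0.742 -3.393 3.52
vertex 0.879 -3.785 3.233
vertex 1.25 -3.729 3.775
endloop
endfacet
facet normal 0.638 0.588 -0.498
outer loop
vertex 1.919 -2.828 2.422
vertex 2.29 -2.771 2.965
vertex 2.273 -3.187 2.452
endloop
endfacet
facet normal -0.319 -0.387 -0.865
outer loop
vertex 1.919 -2.828 2.422
vertex 2.273 -3.187 2.452
vertex 0.879 -3.785 3.233
endloop
endfacet
facet normal -0.319 -0.387 -0.865
outer loop
vertex 0.879 -3.785 3.233
vertex 2.273 -3.187 2.452
vertex 1.233 -4.144 3.263
endloop
endfacet
facet normal -0.638 -0.588 0.497
outer loop
vertex 0.879 -3.785 3.233
vertex 1.233 -4.144 3.263
vertex 1.25 -3.729 3.775
endloop
endfacet
facet normal 0.638 0.588 -0.498
outer loop
vertex 2.273 -3.187 2.452
vertex 2.29 -2.771 2.965
vertex 2.637 -3.302 2.783
endloop
endfacet
facet normal 0.271 -0.777 -0.568
outer loop
vertex 2.273 -3.187 2.452
vertex 2.637 -3.302 2.783
vertex 1.233 -4.144 3.263
endloop
endfacet
facet normal 0.271 -0.776 -0.570
outer loop
vertex 1.233 -4.144 3.263
vertex 2.637 -3.302 2.783
vertex 1.597 -4.26 3.594
endloop
endfacet
facet normal -0.639 -0.587 0.497
outer loop
vertex 1.233 -4.144 3.263
vertex 1.597 -4.26 3.594
vertex 1.25 -3.729 3.775
endloop
endfacet
facet normal 0.638 0.588 -0.497
outer loop
vertex 2.637 -3.302 2.783
vertex 2.29 -2.771 2.965
vertex 2.798 -3.107 3.22
endloop
endfacet
facet normal 0.701 -0.711 0.059
outer loop
vertex 2.637 -3.302 2.783
vertex 2.798 -3.107 3.22
vertex 1.597 -4.26 3.594
endloop
endfacet
facet normal 0.701 -0.711 0.060
outer loop
vertex 1.597 -4.26 3.594
vertex 2.798 -3.107 3.22
vertex 1.758 -4.064 4.031
endloop
endfacet
facet normal -0.638 -0.587 0.498
outer loop
vertex 1.597 -4.26 3.594
vertex 1.758 -4.064 4.031
vertex 1.25 -3.729 3.775
endloop
endfacet

endsolid


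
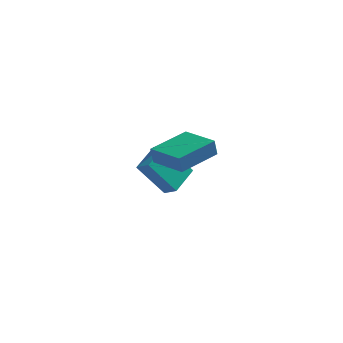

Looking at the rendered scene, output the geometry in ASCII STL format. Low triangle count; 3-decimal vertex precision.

solid 
facet normal -0.530 -0.284 0.799
outer loop
vertex -0.121 1.596 0.059
vertex 0.221 3.148 0.838
vertex -0.798 1.914 -0.277
endloop
endfacet
facet normal -0.194 -0.877 -0.440
outer loop
vertex 0.359 2.532 -2.018
vertex -0.121 1.596 0.059
vertex -0.798 1.914 -0.277
endloop
endfacet
facet normal -0.530 -0.284 0.799
outer loop
vertex -0.798 1.914 -0.277
vertex 0.221 3.148 0.838
vertex -0.456 3.466 0.502
endloop
endfacet
facet normal -0.825 0.388 -0.411
outer loop
vertex -0.456 3.466 0.502
vertex 0.359 2.532 -2.018
vertex -0.798 1.914 -0.277
endloop
endfacet
facet normal 0.825 -0.388 0.411
outer loop
vertex -0.121 1.596 0.059
vertex 1.378 3.766 -0.903
vertex 0.221 3.148 0.838
endloop
endfacet
facet normal -0.194 -0.877 -0.440
outer loop
vertex 1.036 2.214 -1.682
vertex -0.121 1.596 0.059
vertex 0.359 2.532 -2.018
endloop
endfacet
facet normal 0.825 -0.388 0.411
outer loop
vertex 1.036 2.214 -1.682
vertex 1.378 3.766 -0.903
vertex -0.121 1.596 0.059
endloop
endfacet
facet normal 0.194 0.877 0.440
outer loop
vertex 0.221 3.148 0.838
vertex 1.378 3.766 -0.903
vertex -0.456 3.466 0.502
endloop
endfacet
facet normal -0.825 0.388 -0.411
outer loop
vertex 0.701 4.084 -1.239
vertex 0.359 2.532 -2.018
vertex -0.456 3.466 0.502
endloop
endfacet
facet normal 0.194 0.877 0.440
outer loop
vertex -0.456 3.466 0.502
vertex 1.378 3.766 -0.903
vertex 0.701 4.084 -1.239
endloop
endfacet
facet normal 0.530 0.284 -0.799
outer loop
vertex 0.701 4.084 -1.239
vertex 1.036 2.214 -1.682
vertex 0.359 2.532 -2.018
endloop
endfacet
facet normal 0.530 0.284 -0.799
outer loop
vertex 1.378 3.766 -0.903
vertex 1.036 2.214 -1.682
vertex 0.701 4.084 -1.239
endloop
endfacet
facet normal -0.868 0.494 0.049
outer loop
vertex 1.321 -2.542 2.695
vertex 2.374 -0.744 3.226
vertex 1.392 -2.332 1.843
endloop
endfacet
facet normal -0.490 -0.836 -0.247
outer loop
vertex 2.946 -3.216 1.754
vertex 1.321 -2.542 2.695
vertex 1.392 -2.332 1.843
endloop
endfacet
facet normal -0.868 0.494 0.049
outer loop
vertex 1.392 -2.332 1.843
vertex 2.374 -0.744 3.226
vertex 2.445 -0.534 2.375
endloop
endfacet
facet normal 0.081 0.239 -0.968
outer loop
vertex 2.445 -0.534 2.375
vertex 2.946 -3.216 1.754
vertex 1.392 -2.332 1.843
endloop
endfacet
facet normal -0.080 -0.239 0.968
outer loop
vertex 1.321 -2.542 2.695
vertex 3.928 -1.628 3.137
vertex 2.374 -0.744 3.226
endloop
endfacet
facet normal -0.490 -0.836 -0.247
outer loop
vertex 2.875 -3.426 2.605
vertex 1.321 -2.542 2.695
vertex 2.946 -3.216 1.754
endloop
endfacet
facet normal -0.080 -0.239 0.968
outer loop
vertex 2.875 -3.426 2.605
vertex 3.928 -1.628 3.137
vertex 1.321 -2.542 2.695
endloop
endfacet
facet normal 0.490 0.836 0.247
outer loop
vertex 2.374 -0.744 3.226
vertex 3.928 -1.628 3.137
vertex 2.445 -0.534 2.375
endloop
endfacet
facet normal 0.080 0.239 -0.968
outer loop
vertex 3.999 -1.418 2.285
vertex 2.946 -3.216 1.754
vertex 2.445 -0.534 2.375
endloop
endfacet
facet normal 0.490 0.836 0.247
outer loop
vertex 2.445 -0.534 2.375
vertex 3.928 -1.628 3.137
vertex 3.999 -1.418 2.285
endloop
endfacet
facet normal 0.868 -0.494 -0.049
outer loop
vertex 3.999 -1.418 2.285
vertex 2.875 -3.426 2.605
vertex 2.946 -3.216 1.754
endloop
endfacet
facet normal 0.868 -0.494 -0.049
outer loop
vertex 3.928 -1.628 3.137
vertex 2.875 -3.426 2.605
vertex 3.999 -1.418 2.285
endloop
endfacet

endsolid


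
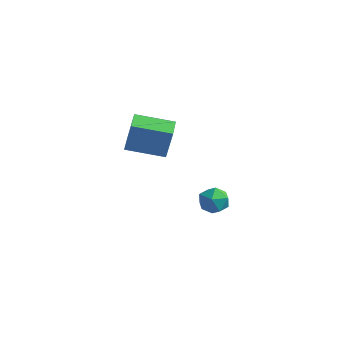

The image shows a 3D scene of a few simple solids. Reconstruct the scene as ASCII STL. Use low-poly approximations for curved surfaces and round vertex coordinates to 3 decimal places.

solid 
facet normal -0.835 0.448 -0.320
outer loop
vertex -2.717 4.065 -3.119
vertex -3.133 3.383 -2.989
vertex -3.063 3.934 -2.399
endloop
endfacet
facet normal -0.391 0.920 -0.021
outer loop
vertex -2.717 4.065 -3.119
vertex -3.063 3.934 -2.399
vertex -2.318 4.25 -2.439
endloop
endfacet
facet normal 0.226 0.898 -0.377
outer loop
vertex -2.717 4.065 -3.119
vertex -2.318 4.25 -2.439
vertex -1.928 3.894 -3.053
endloop
endfacet
facet normal 0.164 0.413 -0.896
outer loop
vertex -2.717 4.065 -3.119
vertex -1.928 3.894 -3.053
vertex -2.432 3.359 -3.392
endloop
endfacet
facet normal -0.490 0.135 -0.861
outer loop
vertex -2.717 4.065 -3.119
vertex -2.432 3.359 -3.392
vertex -3.133 3.383 -2.989
endloop
endfacet
facet normal -0.266 0.710 0.651
outer loop
vertex -2.318 4.25 -2.439
vertex -3.063 3.934 -2.399
vertex -2.488 3.681 -1.888
endloop
endfacet
facet normal -0.985 -0.053 0.166
outer loop
vertex -3.063 3.934 -2.399
vertex -3.133 3.383 -2.989
vertex -2.992 3.146 -2.227
endloop
endfacet
facet normal -0.427 -0.560 -0.710
outer loop
vertex -3.133 3.383 -2.989
vertex -2.432 3.359 -3.392
vertex -2.602 2.79 -2.841
endloop
endfacet
facet normal 0.633 -0.110 -0.767
outer loop
vertex -2.432 3.359 -3.392
vertex -1.928 3.894 -3.053
vertex -1.857 3.106 -2.881
endloop
endfacet
facet normal 0.734 0.675 0.074
outer loop
vertex -1.928 3.894 -3.053
vertex -2.318 4.25 -2.439
vertex -1.787 3.657 -2.291
endloop
endfacet
facet normal -0.164 -0.413 0.896
outer loop
vertex -2.203 2.975 -2.161
vertex -2.488 3.681 -1.888
vertex -2.992 3.146 -2.227
endloop
endfacet
facet normal -0.226 -0.898 0.377
outer loop
vertex -2.203 2.975 -2.161
vertex -2.992 3.146 -2.227
vertex -2.602 2.79 -2.841
endloop
endfacet
facet normal 0.391 -0.920 0.021
outer loop
vertex -2.203 2.975 -2.161
vertex -2.602 2.79 -2.841
vertex -1.857 3.106 -2.881
endloop
endfacet
facet normal 0.835 -0.448 0.320
outer loop
vertex -2.203 2.975 -2.161
vertex -1.857 3.106 -2.881
vertex -1.787 3.657 -2.291
endloop
endfacet
facet normal 0.490 -0.135 0.861
outer loop
vertex -2.203 2.975 -2.161
vertex -1.787 3.657 -2.291
vertex -2.488 3.681 -1.888
endloop
endfacet
facet normal -0.633 0.110 0.767
outer loop
vertex -2.992 3.146 -2.227
vertex -2.488 3.681 -1.888
vertex -3.063 3.934 -2.399
endloop
endfacet
facet normal -0.734 -0.675 -0.074
outer loop
vertex -2.602 2.79 -2.841
vertex -2.992 3.146 -2.227
vertex -3.133 3.383 -2.989
endloop
endfacet
facet normal 0.266 -0.710 -0.651
outer loop
vertex -1.857 3.106 -2.881
vertex -2.602 2.79 -2.841
vertex -2.432 3.359 -3.392
endloop
endfacet
facet normal 0.985 0.053 -0.166
outer loop
vertex -1.787 3.657 -2.291
vertex -1.857 3.106 -2.881
vertex -1.928 3.894 -3.053
endloop
endfacet
facet normal 0.427 0.560 0.710
outer loop
vertex -2.488 3.681 -1.888
vertex -1.787 3.657 -2.291
vertex -2.318 4.25 -2.439
endloop
endfacet
facet normal -0.843 -0.499 0.203
outer loop
vertex -3.849 -0.619 3.842
vertex -4.424 0.365 3.871
vertex -4.134 -0.742 2.354
endloop
endfacet
facet normal 0.504 -0.863 -0.025
outer loop
vertex -2.616 0.155 1.989
vertex -3.849 -0.619 3.842
vertex -4.134 -0.742 2.354
endloop
endfacet
facet normal -0.843 -0.499 0.203
outer loop
vertex -4.134 -0.742 2.354
vertex -4.424 0.365 3.871
vertex -4.709 0.242 2.383
endloop
endfacet
facet normal -0.188 -0.081 -0.979
outer loop
vertex -4.709 0.242 2.383
vertex -2.616 0.155 1.989
vertex -4.134 -0.742 2.354
endloop
endfacet
facet normal 0.188 0.081 0.979
outer loop
vertex -3.849 -0.619 3.842
vertex -2.906 1.262 3.506
vertex -4.424 0.365 3.871
endloop
endfacet
facet normal 0.504 -0.863 -0.025
outer loop
vertex -2.331 0.278 3.477
vertex -3.849 -0.619 3.842
vertex -2.616 0.155 1.989
endloop
endfacet
facet normal 0.188 0.081 0.979
outer loop
vertex -2.331 0.278 3.477
vertex -2.906 1.262 3.506
vertex -3.849 -0.619 3.842
endloop
endfacet
facet normal -0.504 0.863 0.025
outer loop
vertex -4.424 0.365 3.871
vertex -2.906 1.262 3.506
vertex -4.709 0.242 2.383
endloop
endfacet
facet normal -0.188 -0.081 -0.979
outer loop
vertex -3.191 1.139 2.018
vertex -2.616 0.155 1.989
vertex -4.709 0.242 2.383
endloop
endfacet
facet normal -0.504 0.863 0.025
outer loop
vertex -4.709 0.242 2.383
vertex -2.906 1.262 3.506
vertex -3.191 1.139 2.018
endloop
endfacet
facet normal 0.843 0.499 -0.203
outer loop
vertex -3.191 1.139 2.018
vertex -2.331 0.278 3.477
vertex -2.616 0.155 1.989
endloop
endfacet
facet normal 0.843 0.499 -0.203
outer loop
vertex -2.906 1.262 3.506
vertex -2.331 0.278 3.477
vertex -3.191 1.139 2.018
endloop
endfacet

endsolid


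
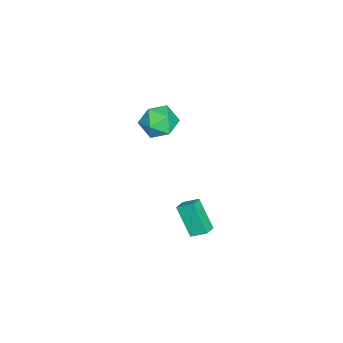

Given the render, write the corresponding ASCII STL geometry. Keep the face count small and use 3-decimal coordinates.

solid 
facet normal -0.813 0.558 0.168
outer loop
vertex -4.344 -2.364 -2.107
vertex -5.069 -3.295 -2.525
vertex -4.773 -3.229 -1.311
endloop
endfacet
facet normal -0.292 0.722 0.627
outer loop
vertex -4.344 -2.364 -2.107
vertex -4.773 -3.229 -1.311
vertex -3.591 -2.828 -1.222
endloop
endfacet
facet normal 0.278 0.928 0.250
outer loop
vertex -4.344 -2.364 -2.107
vertex -3.591 -2.828 -1.222
vertex -3.157 -2.646 -2.382
endloop
endfacet
facet normal 0.109 0.890 -0.443
outer loop
vertex -4.344 -2.364 -2.107
vertex -3.157 -2.646 -2.382
vertex -4.07 -2.934 -3.186
endloop
endfacet
facet normal -0.565 0.661 -0.493
outer loop
vertex -4.344 -2.364 -2.107
vertex -4.07 -2.934 -3.186
vertex -5.069 -3.295 -2.525
endloop
endfacet
facet normal -0.118 0.129 0.985
outer loop
vertex -3.591 -2.828 -1.222
vertex -4.773 -3.229 -1.311
vertex -3.85 -4.046 -1.094
endloop
endfacet
facet normal -0.961 -0.137 0.242
outer loop
vertex -4.773 -3.229 -1.311
vertex -5.069 -3.295 -2.525
vertex -4.763 -4.334 -1.898
endloop
endfacet
facet normal -0.560 0.032 -0.828
outer loop
vertex -5.069 -3.295 -2.525
vertex -4.07 -2.934 -3.186
vertex -4.329 -4.152 -3.058
endloop
endfacet
facet normal 0.531 0.401 -0.746
outer loop
vertex -4.07 -2.934 -3.186
vertex -3.157 -2.646 -2.382
vertex -3.147 -3.751 -2.969
endloop
endfacet
facet normal 0.804 0.462 0.373
outer loop
vertex -3.157 -2.646 -2.382
vertex -3.591 -2.828 -1.222
vertex -2.851 -3.685 -1.755
endloop
endfacet
facet normal -0.109 -0.890 0.443
outer loop
vertex -3.576 -4.616 -2.173
vertex -3.85 -4.046 -1.094
vertex -4.763 -4.334 -1.898
endloop
endfacet
facet normal -0.278 -0.928 -0.250
outer loop
vertex -3.576 -4.616 -2.173
vertex -4.763 -4.334 -1.898
vertex -4.329 -4.152 -3.058
endloop
endfacet
facet normal 0.292 -0.722 -0.627
outer loop
vertex -3.576 -4.616 -2.173
vertex -4.329 -4.152 -3.058
vertex -3.147 -3.751 -2.969
endloop
endfacet
facet normal 0.813 -0.558 -0.168
outer loop
vertex -3.576 -4.616 -2.173
vertex -3.147 -3.751 -2.969
vertex -2.851 -3.685 -1.755
endloop
endfacet
facet normal 0.565 -0.661 0.493
outer loop
vertex -3.576 -4.616 -2.173
vertex -2.851 -3.685 -1.755
vertex -3.85 -4.046 -1.094
endloop
endfacet
facet normal -0.531 -0.401 0.746
outer loop
vertex -4.763 -4.334 -1.898
vertex -3.85 -4.046 -1.094
vertex -4.773 -3.229 -1.311
endloop
endfacet
facet normal -0.804 -0.462 -0.373
outer loop
vertex -4.329 -4.152 -3.058
vertex -4.763 -4.334 -1.898
vertex -5.069 -3.295 -2.525
endloop
endfacet
facet normal 0.118 -0.129 -0.985
outer loop
vertex -3.147 -3.751 -2.969
vertex -4.329 -4.152 -3.058
vertex -4.07 -2.934 -3.186
endloop
endfacet
facet normal 0.961 0.137 -0.242
outer loop
vertex -2.851 -3.685 -1.755
vertex -3.147 -3.751 -2.969
vertex -3.157 -2.646 -2.382
endloop
endfacet
facet normal 0.560 -0.032 0.828
outer loop
vertex -3.85 -4.046 -1.094
vertex -2.851 -3.685 -1.755
vertex -3.591 -2.828 -1.222
endloop
endfacet
facet normal -0.345 -0.477 0.809
outer loop
vertex 3.416 0.402 -1.883
vertex 2.656 0.553 -2.118
vertex 3.404 -0.5 -2.42
endloop
endfacet
facet normal 0.939 -0.186 0.291
outer loop
vertex 4.104 0.467 -4.062
vertex 3.416 0.402 -1.883
vertex 3.404 -0.5 -2.42
endloop
endfacet
facet normal -0.344 -0.477 0.809
outer loop
vertex 3.404 -0.5 -2.42
vertex 2.656 0.553 -2.118
vertex 2.643 -0.349 -2.655
endloop
endfacet
facet normal -0.013 -0.859 -0.511
outer loop
vertex 2.643 -0.349 -2.655
vertex 4.104 0.467 -4.062
vertex 3.404 -0.5 -2.42
endloop
endfacet
facet normal 0.013 0.859 0.511
outer loop
vertex 3.416 0.402 -1.883
vertex 3.356 1.52 -3.76
vertex 2.656 0.553 -2.118
endloop
endfacet
facet normal 0.938 -0.187 0.291
outer loop
vertex 4.117 1.369 -3.525
vertex 3.416 0.402 -1.883
vertex 4.104 0.467 -4.062
endloop
endfacet
facet normal 0.013 0.859 0.511
outer loop
vertex 4.117 1.369 -3.525
vertex 3.356 1.52 -3.76
vertex 3.416 0.402 -1.883
endloop
endfacet
facet normal -0.939 0.186 -0.290
outer loop
vertex 2.656 0.553 -2.118
vertex 3.356 1.52 -3.76
vertex 2.643 -0.349 -2.655
endloop
endfacet
facet normal -0.013 -0.859 -0.511
outer loop
vertex 3.344 0.618 -4.297
vertex 4.104 0.467 -4.062
vertex 2.643 -0.349 -2.655
endloop
endfacet
facet normal -0.938 0.186 -0.291
outer loop
vertex 2.643 -0.349 -2.655
vertex 3.356 1.52 -3.76
vertex 3.344 0.618 -4.297
endloop
endfacet
facet normal 0.345 0.477 -0.809
outer loop
vertex 3.344 0.618 -4.297
vertex 4.117 1.369 -3.525
vertex 4.104 0.467 -4.062
endloop
endfacet
facet normal 0.344 0.477 -0.809
outer loop
vertex 3.356 1.52 -3.76
vertex 4.117 1.369 -3.525
vertex 3.344 0.618 -4.297
endloop
endfacet

endsolid


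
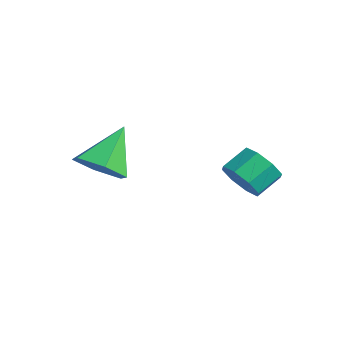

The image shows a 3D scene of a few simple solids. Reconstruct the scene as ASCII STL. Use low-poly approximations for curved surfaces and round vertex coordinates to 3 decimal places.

solid 
facet normal 0.128 -0.848 -0.515
outer loop
vertex 3.584 1.856 -0.764
vertex 3.229 1.422 -0.138
vertex 2.947 1.801 -0.832
endloop
endfacet
facet normal 0.046 0.523 -0.851
outer loop
vertex 3.584 1.856 -0.764
vertex 2.947 1.801 -0.832
vertex 3.445 2.772 -0.208
endloop
endfacet
facet normal 0.046 0.523 -0.851
outer loop
vertex 3.445 2.772 -0.208
vertex 2.947 1.801 -0.832
vertex 2.808 2.716 -0.277
endloop
endfacet
facet normal -0.130 0.848 0.514
outer loop
vertex 3.445 2.772 -0.208
vertex 2.808 2.716 -0.277
vertex 3.091 2.338 0.418
endloop
endfacet
facet normal 0.129 -0.847 -0.515
outer loop
vertex 2.947 1.801 -0.832
vertex 3.229 1.422 -0.138
vertex 2.475 1.524 -0.494
endloop
endfacet
facet normal -0.667 0.310 -0.678
outer loop
vertex 2.947 1.801 -0.832
vertex 2.475 1.524 -0.494
vertex 2.808 2.716 -0.277
endloop
endfacet
facet normal -0.668 0.310 -0.676
outer loop
vertex 2.808 2.716 -0.277
vertex 2.475 1.524 -0.494
vertex 2.337 2.44 0.062
endloop
endfacet
facet normal -0.128 0.849 0.513
outer loop
vertex 2.808 2.716 -0.277
vertex 2.337 2.44 0.062
vertex 3.091 2.338 0.418
endloop
endfacet
facet normal 0.129 -0.847 -0.515
outer loop
vertex 2.475 1.524 -0.494
vertex 3.229 1.422 -0.138
vertex 2.446 1.187 0.053
endloop
endfacet
facet normal -0.991 -0.085 -0.105
outer loop
vertex 2.475 1.524 -0.494
vertex 2.446 1.187 0.053
vertex 2.337 2.44 0.062
endloop
endfacet
facet normal -0.991 -0.085 -0.107
outer loop
vertex 2.337 2.44 0.062
vertex 2.446 1.187 0.053
vertex 2.307 2.103 0.609
endloop
endfacet
facet normal -0.129 0.847 0.515
outer loop
vertex 2.337 2.44 0.062
vertex 2.307 2.103 0.609
vertex 3.091 2.338 0.418
endloop
endfacet
facet normal 0.129 -0.848 -0.515
outer loop
vertex 2.446 1.187 0.053
vertex 3.229 1.422 -0.138
vertex 2.875 0.988 0.488
endloop
endfacet
facet normal -0.733 -0.431 0.526
outer loop
vertex 2.446 1.187 0.053
vertex 2.875 0.988 0.488
vertex 2.307 2.103 0.609
endloop
endfacet
facet normal -0.733 -0.431 0.526
outer loop
vertex 2.307 2.103 0.609
vertex 2.875 0.988 0.488
vertex 2.736 1.904 1.044
endloop
endfacet
facet normal -0.129 0.848 0.515
outer loop
vertex 2.307 2.103 0.609
vertex 2.736 1.904 1.044
vertex 3.091 2.338 0.418
endloop
endfacet
facet normal 0.130 -0.848 -0.514
outer loop
vertex 2.875 0.988 0.488
vertex 3.229 1.422 -0.138
vertex 3.512 1.044 0.557
endloop
endfacet
facet normal -0.046 -0.523 0.851
outer loop
vertex 2.875 0.988 0.488
vertex 3.512 1.044 0.557
vertex 2.736 1.904 1.044
endloop
endfacet
facet normal -0.046 -0.523 0.851
outer loop
vertex 2.736 1.904 1.044
vertex 3.512 1.044 0.557
vertex 3.373 1.959 1.112
endloop
endfacet
facet normal -0.128 0.848 0.515
outer loop
vertex 2.736 1.904 1.044
vertex 3.373 1.959 1.112
vertex 3.091 2.338 0.418
endloop
endfacet
facet normal 0.128 -0.849 -0.513
outer loop
vertex 3.512 1.044 0.557
vertex 3.229 1.422 -0.138
vertex 3.983 1.32 0.218
endloop
endfacet
facet normal 0.668 -0.309 0.677
outer loop
vertex 3.512 1.044 0.557
vertex 3.983 1.32 0.218
vertex 3.373 1.959 1.112
endloop
endfacet
facet normal 0.667 -0.311 0.677
outer loop
vertex 3.373 1.959 1.112
vertex 3.983 1.32 0.218
vertex 3.845 2.236 0.774
endloop
endfacet
facet normal -0.129 0.847 0.515
outer loop
vertex 3.373 1.959 1.112
vertex 3.845 2.236 0.774
vertex 3.091 2.338 0.418
endloop
endfacet
facet normal 0.129 -0.847 -0.515
outer loop
vertex 3.983 1.32 0.218
vertex 3.229 1.422 -0.138
vertex 4.013 1.657 -0.329
endloop
endfacet
facet normal 0.991 0.085 0.106
outer loop
vertex 3.983 1.32 0.218
vertex 4.013 1.657 -0.329
vertex 3.845 2.236 0.774
endloop
endfacet
facet normal 0.991 0.086 0.106
outer loop
vertex 3.845 2.236 0.774
vertex 4.013 1.657 -0.329
vertex 3.874 2.573 0.227
endloop
endfacet
facet normal -0.129 0.847 0.515
outer loop
vertex 3.845 2.236 0.774
vertex 3.874 2.573 0.227
vertex 3.091 2.338 0.418
endloop
endfacet
facet normal 0.129 -0.848 -0.515
outer loop
vertex 4.013 1.657 -0.329
vertex 3.229 1.422 -0.138
vertex 3.584 1.856 -0.764
endloop
endfacet
facet normal 0.733 0.431 -0.526
outer loop
vertex 4.013 1.657 -0.329
vertex 3.584 1.856 -0.764
vertex 3.874 2.573 0.227
endloop
endfacet
facet normal 0.733 0.431 -0.526
outer loop
vertex 3.874 2.573 0.227
vertex 3.584 1.856 -0.764
vertex 3.445 2.772 -0.208
endloop
endfacet
facet normal -0.129 0.848 0.515
outer loop
vertex 3.874 2.573 0.227
vertex 3.445 2.772 -0.208
vertex 3.091 2.338 0.418
endloop
endfacet
facet normal 0.330 -0.632 -0.701
outer loop
vertex 0.522 -2.051 0.034
vertex -0.341 -1.87 -0.536
vertex 0.512 -1.273 -0.672
endloop
endfacet
facet normal 0.713 0.476 0.515
outer loop
vertex 0.522 -2.051 0.034
vertex 0.512 -1.273 -0.672
vertex -0.979 -0.65 0.816
endloop
endfacet
facet normal 0.331 -0.632 -0.701
outer loop
vertex 0.512 -1.273 -0.672
vertex -0.341 -1.87 -0.536
vertex -0.35 -1.092 -1.242
endloop
endfacet
facet normal 0.279 0.953 -0.119
outer loop
vertex 0.512 -1.273 -0.672
vertex -0.35 -1.092 -1.242
vertex -0.979 -0.65 0.816
endloop
endfacet
facet normal 0.331 -0.632 -0.701
outer loop
vertex -0.35 -1.092 -1.242
vertex -0.341 -1.87 -0.536
vertex -1.204 -1.689 -1.107
endloop
endfacet
facet normal -0.575 0.746 -0.336
outer loop
vertex -0.35 -1.092 -1.242
vertex -1.204 -1.689 -1.107
vertex -0.979 -0.65 0.816
endloop
endfacet
facet normal 0.331 -0.633 -0.700
outer loop
vertex -1.204 -1.689 -1.107
vertex -0.341 -1.87 -0.536
vertex -1.195 -2.466 -0.401
endloop
endfacet
facet normal -0.995 0.063 0.082
outer loop
vertex -1.204 -1.689 -1.107
vertex -1.195 -2.466 -0.401
vertex -0.979 -0.65 0.816
endloop
endfacet
facet normal 0.330 -0.632 -0.701
outer loop
vertex -1.195 -2.466 -0.401
vertex -0.341 -1.87 -0.536
vertex -0.332 -2.647 0.169
endloop
endfacet
facet normal -0.561 -0.414 0.717
outer loop
vertex -1.195 -2.466 -0.401
vertex -0.332 -2.647 0.169
vertex -0.979 -0.65 0.816
endloop
endfacet
facet normal 0.330 -0.632 -0.701
outer loop
vertex -0.332 -2.647 0.169
vertex -0.341 -1.87 -0.536
vertex 0.522 -2.051 0.034
endloop
endfacet
facet normal 0.292 -0.208 0.933
outer loop
vertex -0.332 -2.647 0.169
vertex 0.522 -2.051 0.034
vertex -0.979 -0.65 0.816
endloop
endfacet

endsolid


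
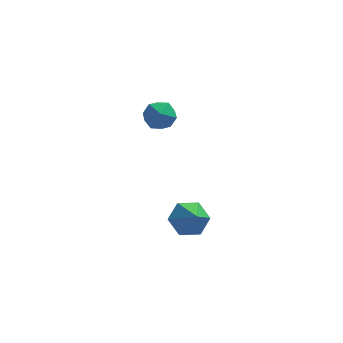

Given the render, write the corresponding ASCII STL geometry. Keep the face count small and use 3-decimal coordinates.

solid 
facet normal -0.419 0.881 -0.219
outer loop
vertex -0.785 4.503 2.296
vertex -1.457 4.293 2.735
vertex -0.825 4.685 3.105
endloop
endfacet
facet normal 0.294 0.936 -0.196
outer loop
vertex -0.785 4.503 2.296
vertex -0.825 4.685 3.105
vertex -0.118 4.395 2.78
endloop
endfacet
facet normal 0.565 0.479 -0.672
outer loop
vertex -0.785 4.503 2.296
vertex -0.118 4.395 2.78
vertex -0.313 3.824 2.209
endloop
endfacet
facet normal 0.023 0.143 -0.990
outer loop
vertex -0.785 4.503 2.296
vertex -0.313 3.824 2.209
vertex -1.141 3.761 2.181
endloop
endfacet
facet normal -0.586 0.391 -0.710
outer loop
vertex -0.785 4.503 2.296
vertex -1.141 3.761 2.181
vertex -1.457 4.293 2.735
endloop
endfacet
facet normal 0.509 0.732 0.453
outer loop
vertex -0.118 4.395 2.78
vertex -0.825 4.685 3.105
vertex -0.379 4.119 3.519
endloop
endfacet
facet normal -0.642 0.645 0.415
outer loop
vertex -0.825 4.685 3.105
vertex -1.457 4.293 2.735
vertex -1.207 4.056 3.491
endloop
endfacet
facet normal -0.914 -0.149 -0.378
outer loop
vertex -1.457 4.293 2.735
vertex -1.141 3.761 2.181
vertex -1.402 3.485 2.92
endloop
endfacet
facet normal 0.070 -0.552 -0.831
outer loop
vertex -1.141 3.761 2.181
vertex -0.313 3.824 2.209
vertex -0.695 3.195 2.595
endloop
endfacet
facet normal 0.949 -0.008 -0.316
outer loop
vertex -0.313 3.824 2.209
vertex -0.118 4.395 2.78
vertex -0.063 3.587 2.965
endloop
endfacet
facet normal -0.023 -0.143 0.990
outer loop
vertex -0.735 3.377 3.404
vertex -0.379 4.119 3.519
vertex -1.207 4.056 3.491
endloop
endfacet
facet normal -0.565 -0.479 0.672
outer loop
vertex -0.735 3.377 3.404
vertex -1.207 4.056 3.491
vertex -1.402 3.485 2.92
endloop
endfacet
facet normal -0.294 -0.936 0.196
outer loop
vertex -0.735 3.377 3.404
vertex -1.402 3.485 2.92
vertex -0.695 3.195 2.595
endloop
endfacet
facet normal 0.419 -0.881 0.219
outer loop
vertex -0.735 3.377 3.404
vertex -0.695 3.195 2.595
vertex -0.063 3.587 2.965
endloop
endfacet
facet normal 0.586 -0.391 0.710
outer loop
vertex -0.735 3.377 3.404
vertex -0.063 3.587 2.965
vertex -0.379 4.119 3.519
endloop
endfacet
facet normal -0.070 0.552 0.831
outer loop
vertex -1.207 4.056 3.491
vertex -0.379 4.119 3.519
vertex -0.825 4.685 3.105
endloop
endfacet
facet normal -0.949 0.008 0.316
outer loop
vertex -1.402 3.485 2.92
vertex -1.207 4.056 3.491
vertex -1.457 4.293 2.735
endloop
endfacet
facet normal -0.509 -0.732 -0.453
outer loop
vertex -0.695 3.195 2.595
vertex -1.402 3.485 2.92
vertex -1.141 3.761 2.181
endloop
endfacet
facet normal 0.642 -0.645 -0.415
outer loop
vertex -0.063 3.587 2.965
vertex -0.695 3.195 2.595
vertex -0.313 3.824 2.209
endloop
endfacet
facet normal 0.914 0.149 0.378
outer loop
vertex -0.379 4.119 3.519
vertex -0.063 3.587 2.965
vertex -0.118 4.395 2.78
endloop
endfacet
facet normal -0.188 0.680 -0.709
outer loop
vertex 1.115 -1.011 0.419
vertex 0.261 -1.137 0.525
vertex 0.673 -0.532 0.996
endloop
endfacet
facet normal 0.835 0.124 0.537
outer loop
vertex 1.115 -1.011 0.419
vertex 0.673 -0.532 0.996
vertex 0.539 -2.143 1.575
endloop
endfacet
facet normal -0.187 0.680 -0.709
outer loop
vertex 0.673 -0.532 0.996
vertex 0.261 -1.137 0.525
vertex -0.181 -0.658 1.101
endloop
endfacet
facet normal 0.067 0.333 0.941
outer loop
vertex 0.673 -0.532 0.996
vertex -0.181 -0.658 1.101
vertex 0.539 -2.143 1.575
endloop
endfacet
facet normal -0.188 0.679 -0.709
outer loop
vertex -0.181 -0.658 1.101
vertex 0.261 -1.137 0.525
vertex -0.593 -1.263 0.631
endloop
endfacet
facet normal -0.682 -0.099 0.725
outer loop
vertex -0.181 -0.658 1.101
vertex -0.593 -1.263 0.631
vertex 0.539 -2.143 1.575
endloop
endfacet
facet normal -0.188 0.679 -0.709
outer loop
vertex -0.593 -1.263 0.631
vertex 0.261 -1.137 0.525
vertex -0.151 -1.742 0.055
endloop
endfacet
facet normal -0.664 -0.740 0.106
outer loop
vertex -0.593 -1.263 0.631
vertex -0.151 -1.742 0.055
vertex 0.539 -2.143 1.575
endloop
endfacet
facet normal -0.188 0.679 -0.709
outer loop
vertex -0.151 -1.742 0.055
vertex 0.261 -1.137 0.525
vertex 0.703 -1.616 -0.051
endloop
endfacet
facet normal 0.103 -0.949 -0.297
outer loop
vertex -0.151 -1.742 0.055
vertex 0.703 -1.616 -0.051
vertex 0.539 -2.143 1.575
endloop
endfacet
facet normal -0.188 0.679 -0.709
outer loop
vertex 0.703 -1.616 -0.051
vertex 0.261 -1.137 0.525
vertex 1.115 -1.011 0.419
endloop
endfacet
facet normal 0.852 -0.517 -0.082
outer loop
vertex 0.703 -1.616 -0.051
vertex 1.115 -1.011 0.419
vertex 0.539 -2.143 1.575
endloop
endfacet

endsolid
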